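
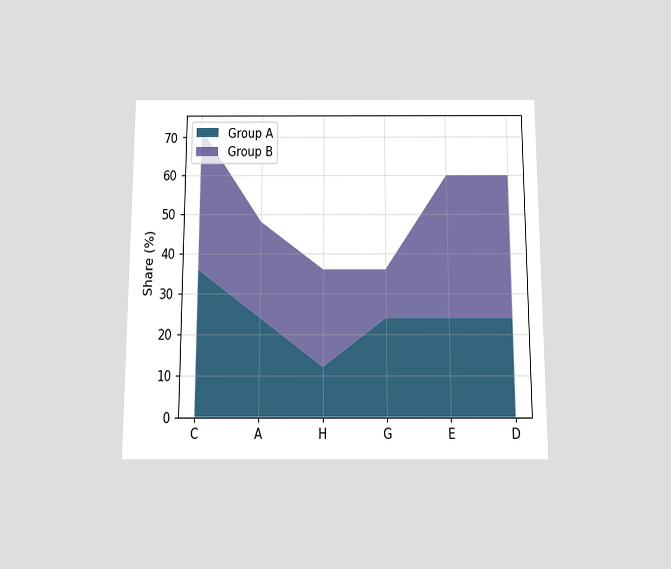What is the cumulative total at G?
36%

The chart is viewed slightly from below. The stacked total at G reaches 36%.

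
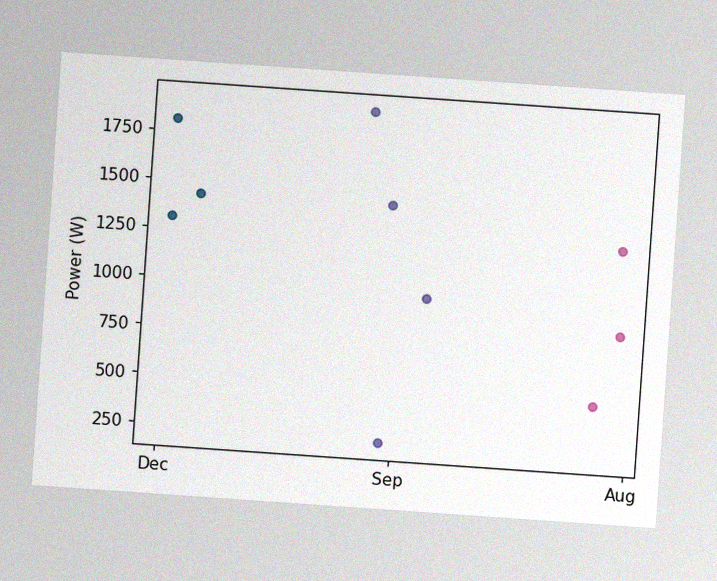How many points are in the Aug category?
The chart is tilted about 4° clockwise, with some photo noise. Counting the markers in the Aug column gives 3.

3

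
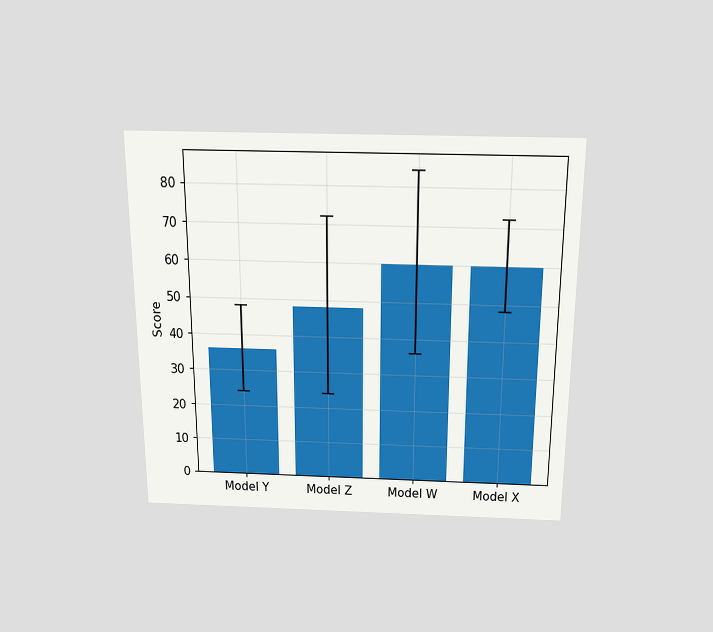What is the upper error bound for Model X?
72

The chart is viewed slightly from above. The Model X bar's upper whisker reaches 72.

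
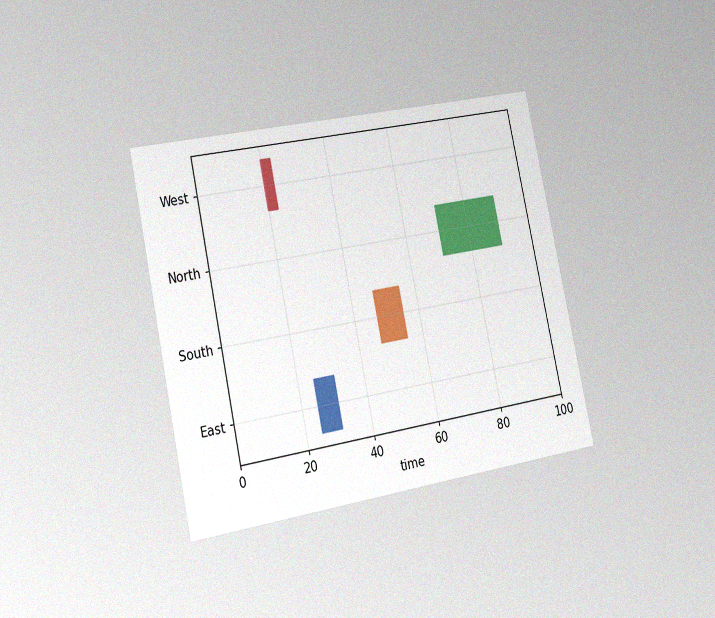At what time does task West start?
20

The chart is tilted about 12° counter-clockwise and viewed slightly from the left, with some photo noise. The West bar begins at t=20.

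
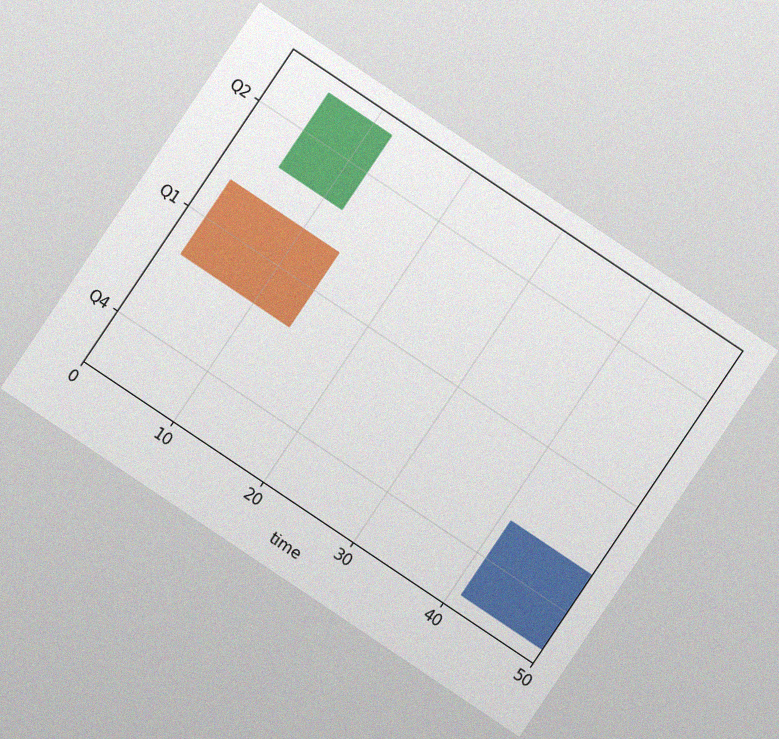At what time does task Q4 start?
41

The chart is tilted about 34° clockwise, with some photo noise. The Q4 bar begins at t=41.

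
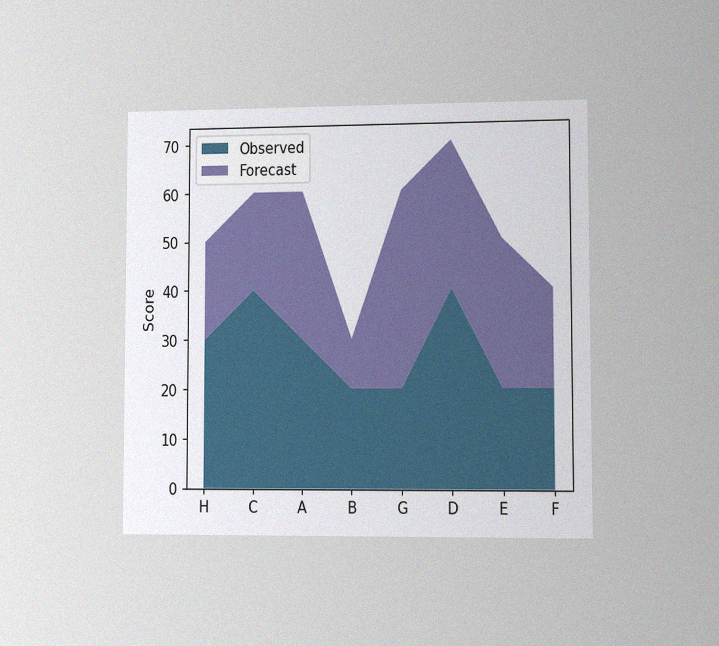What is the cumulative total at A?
The chart is viewed slightly from the right, with some photo noise. The stacked total at A reaches 60.

60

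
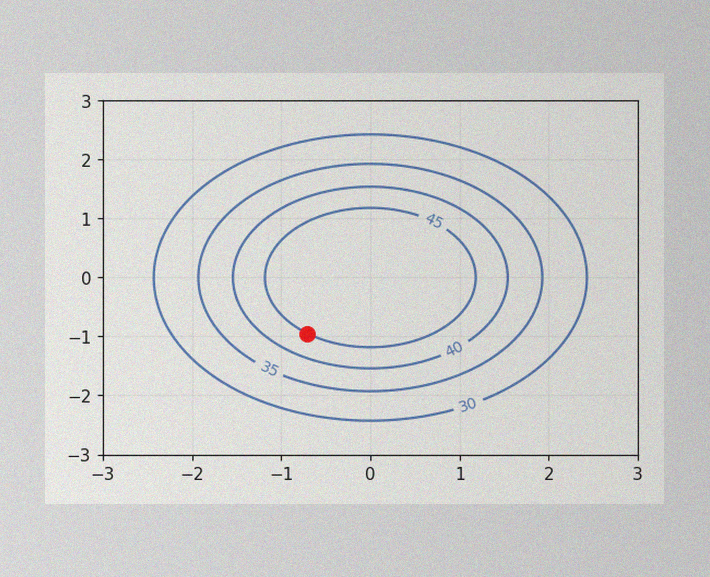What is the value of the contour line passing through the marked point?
The image has some photo noise and uneven lighting. The marked point sits on the contour labelled 45.

45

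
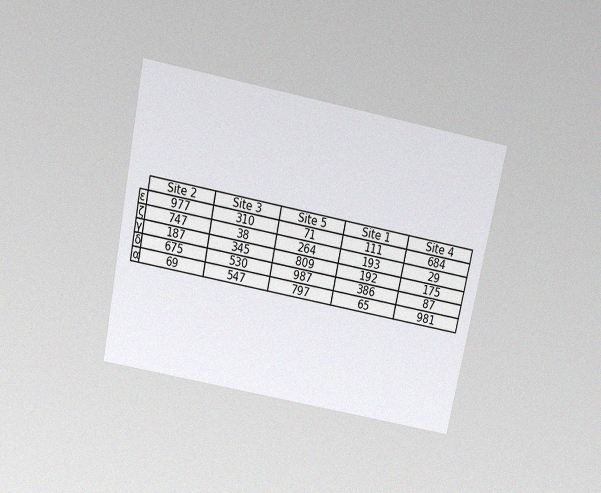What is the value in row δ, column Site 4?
87

The chart is tilted about 11° clockwise and viewed slightly from above, with some photo noise. The (δ, Site 4) cell reads 87.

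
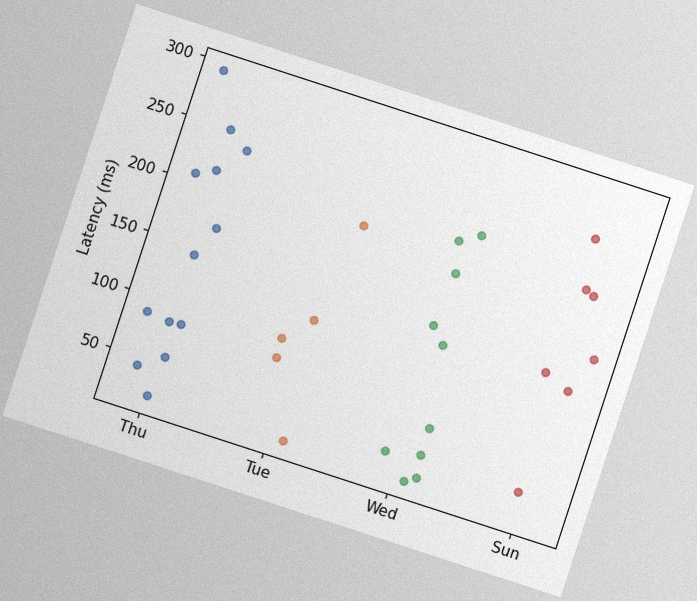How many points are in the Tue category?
The chart is tilted about 18° clockwise, with some photo noise. Counting the markers in the Tue column gives 5.

5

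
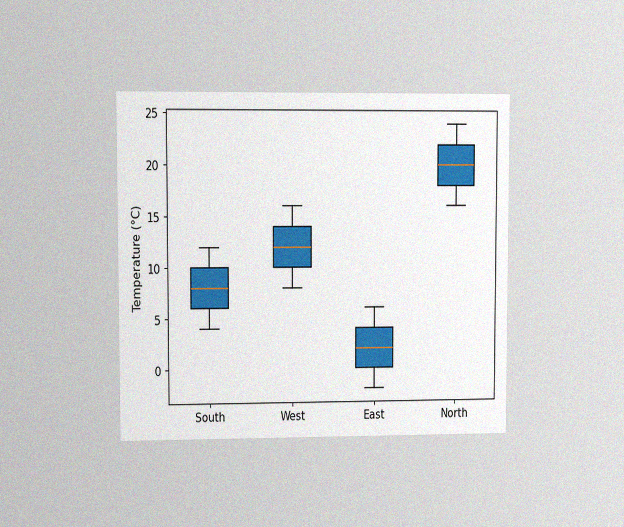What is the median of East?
The chart is viewed at a slight angle, with some photo noise. The median line in the East box sits at 2°C.

2°C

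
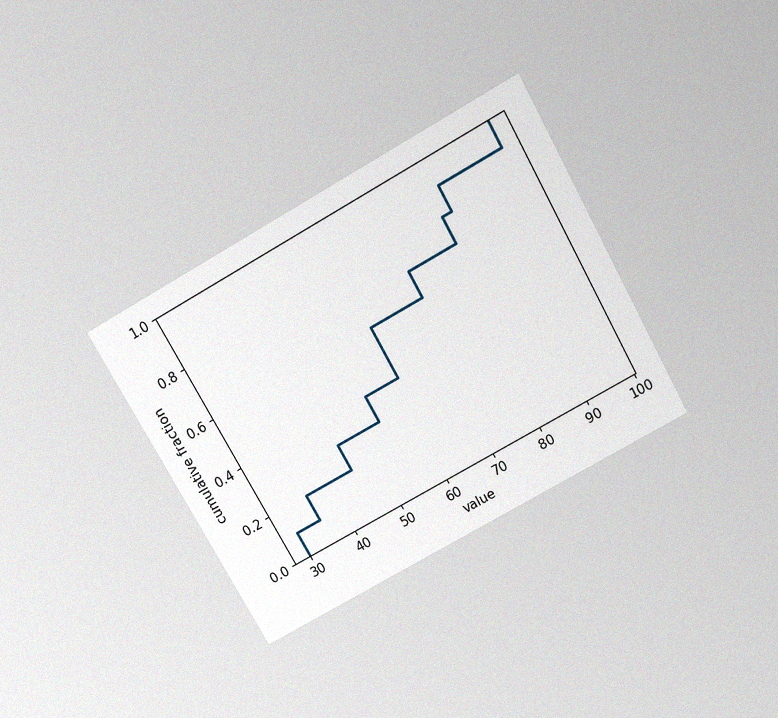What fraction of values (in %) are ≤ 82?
80%

The chart is tilted about 29° counter-clockwise and viewed slightly from above, with some photo noise. At x=82 the ECDF step is at 80%.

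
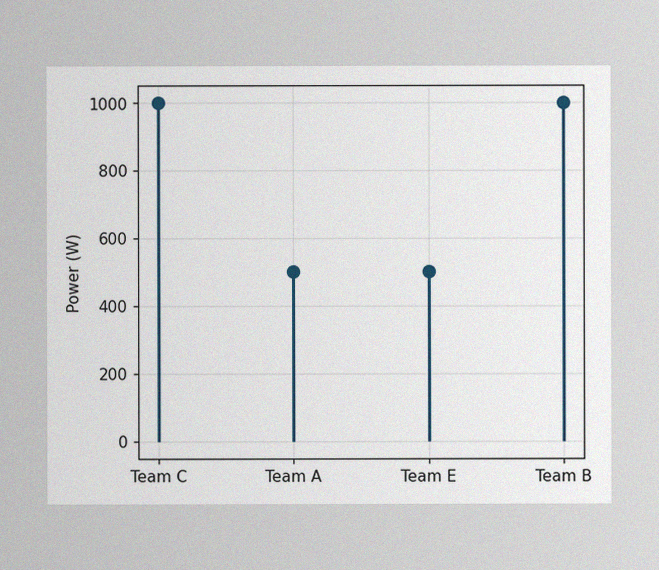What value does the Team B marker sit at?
1000W

The image has some photo noise and uneven lighting. The Team B marker sits at 1000W.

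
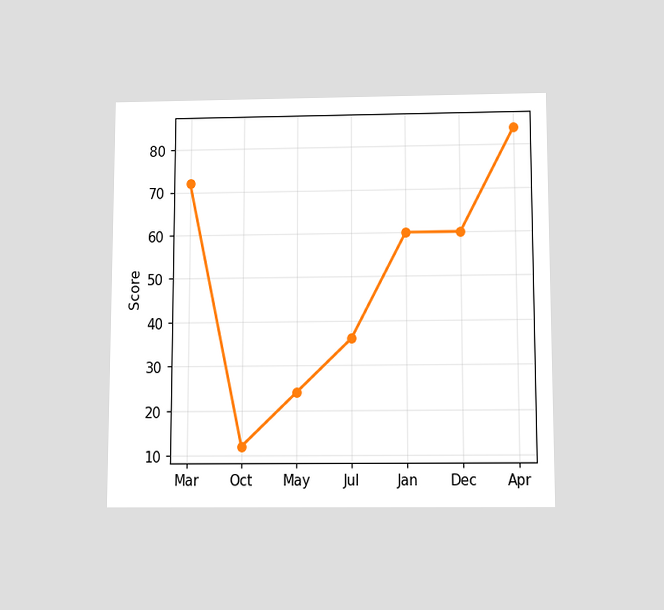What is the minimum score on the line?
The chart is viewed slightly from below. The lowest point is at Oct, and reading across to the y-axis gives 12.

12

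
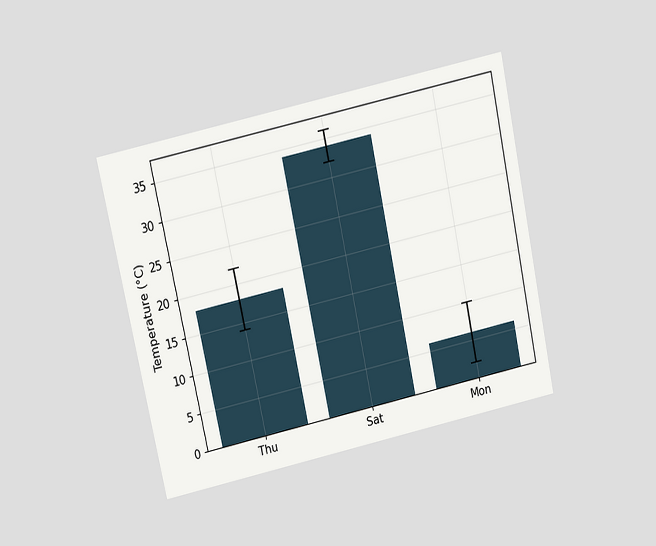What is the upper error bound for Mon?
10°C

The chart is tilted about 12° counter-clockwise and viewed slightly from above. The Mon bar's upper whisker reaches 10°C.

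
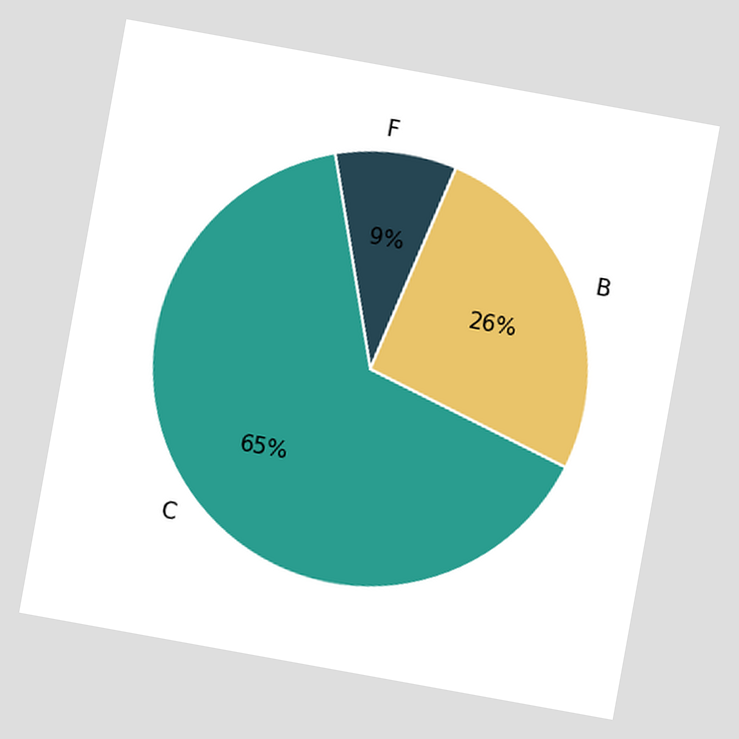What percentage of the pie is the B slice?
The chart is tilted about 10° clockwise. The B slice takes up 26% of the pie.

26%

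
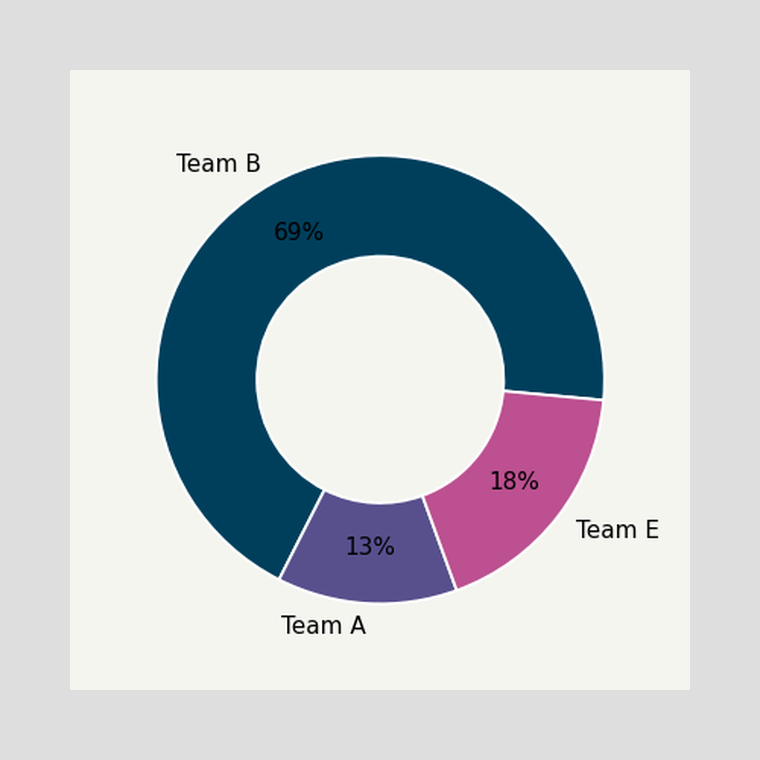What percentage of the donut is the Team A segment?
The Team A segment takes up 13% of the ring.

13%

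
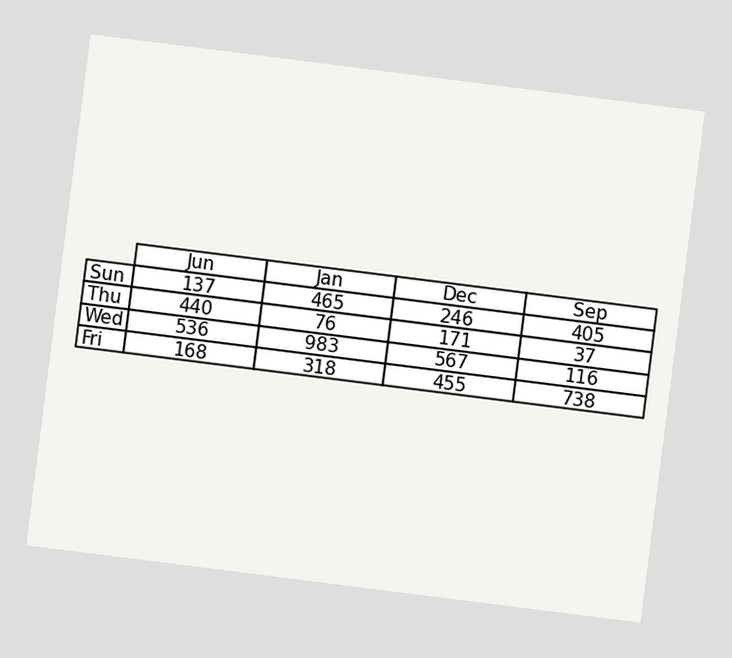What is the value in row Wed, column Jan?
983

The chart is tilted about 7° clockwise. The (Wed, Jan) cell reads 983.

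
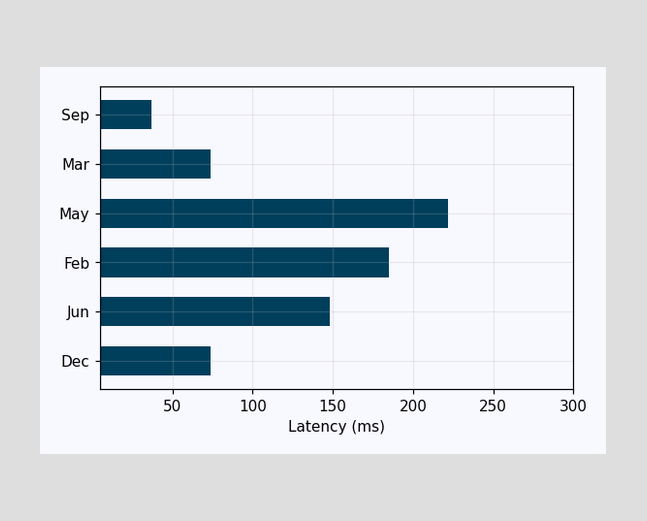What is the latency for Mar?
Reading along the chart's x-axis, the Mar bar reaches 74ms.

74ms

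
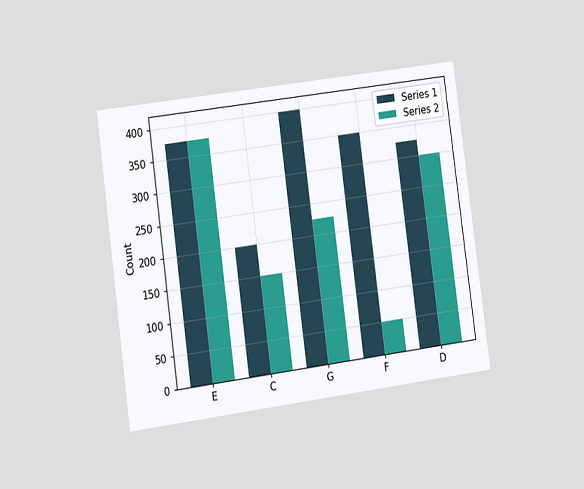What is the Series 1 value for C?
200

The chart is tilted about 8° counter-clockwise and viewed at a slight angle. The Series 1 bar at C reaches 200 on the y-axis.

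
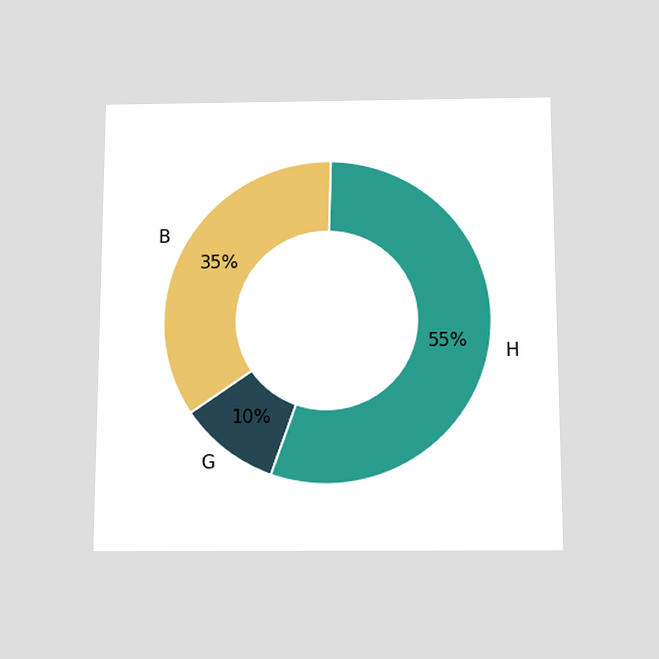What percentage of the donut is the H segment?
55%

The chart is viewed slightly from below. The H segment takes up 55% of the ring.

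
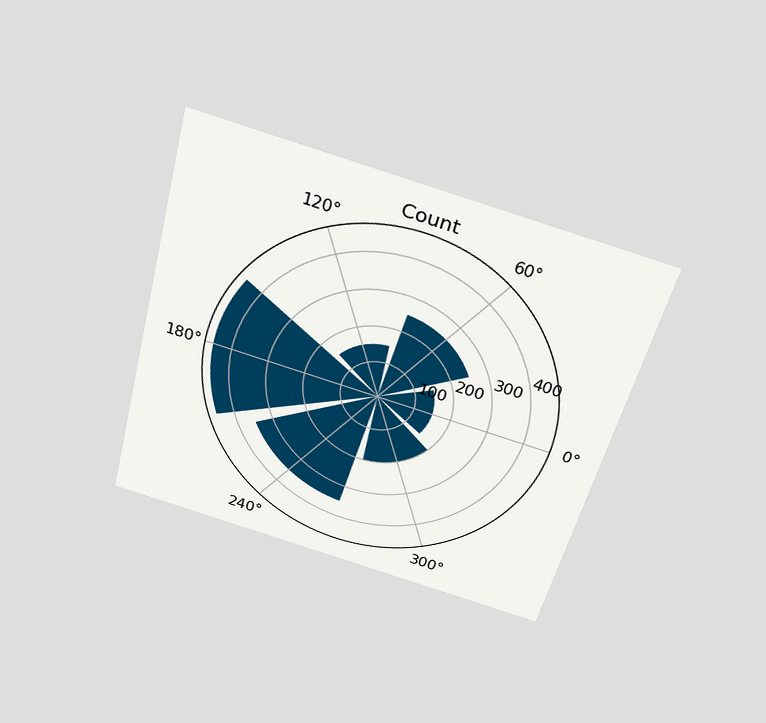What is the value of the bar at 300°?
200

The chart is tilted about 15° clockwise and viewed slightly from above. The bar at 300° reaches 200 on the radial axis.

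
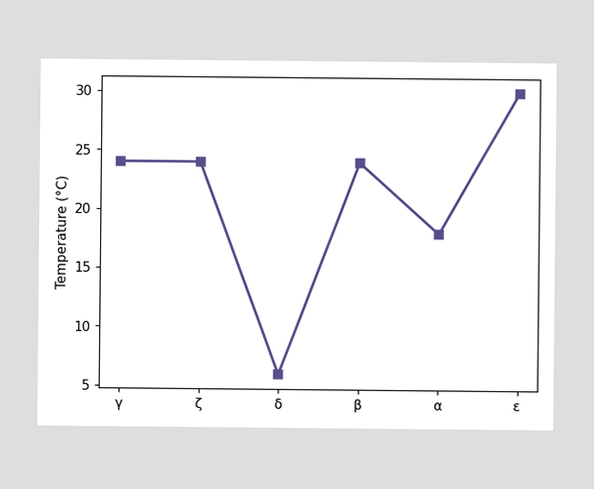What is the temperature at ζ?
At ζ, the line is at 24°C.

24°C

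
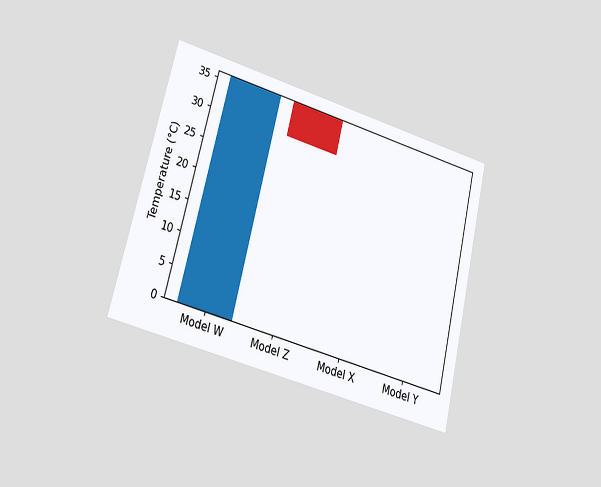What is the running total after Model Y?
The chart is tilted about 14° clockwise and viewed at a slight angle. After Model Y the running total reaches 30°C.

30°C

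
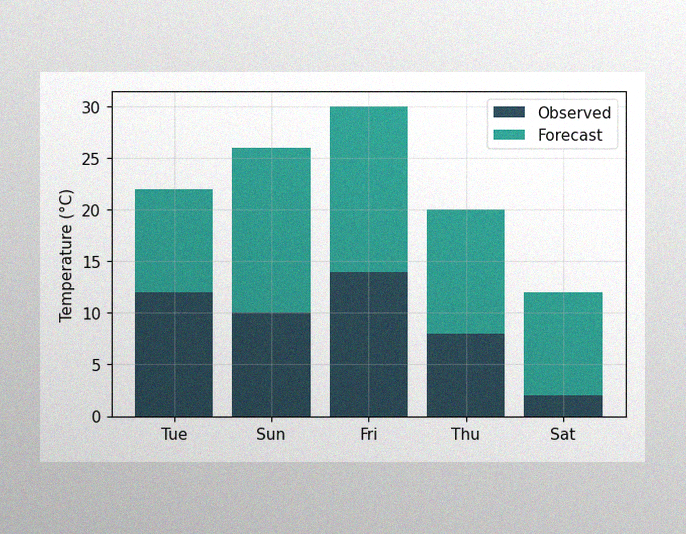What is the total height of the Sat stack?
12°C

The image has some photo noise and uneven lighting. The Sat stack's top reaches 12°C on the y-axis.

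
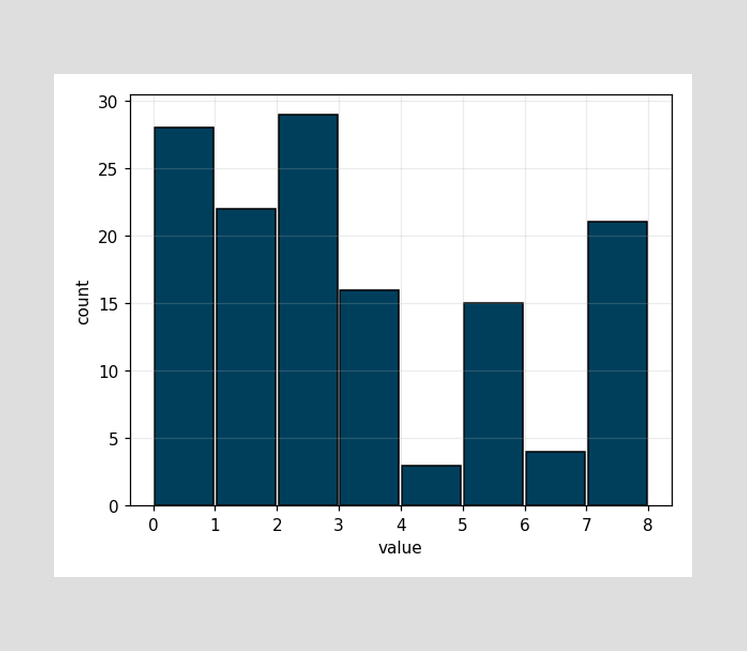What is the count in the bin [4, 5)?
The [4, 5) bin has height 3.

3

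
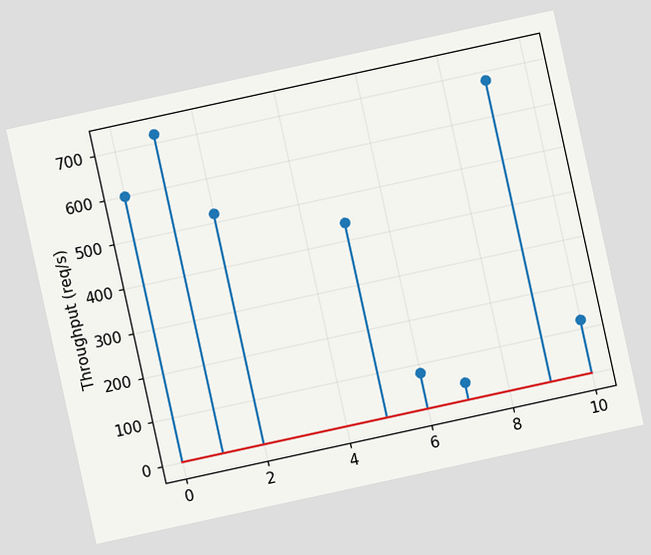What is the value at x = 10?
The chart is tilted about 12° counter-clockwise. The stem at x=10 reaches 120req/s.

120req/s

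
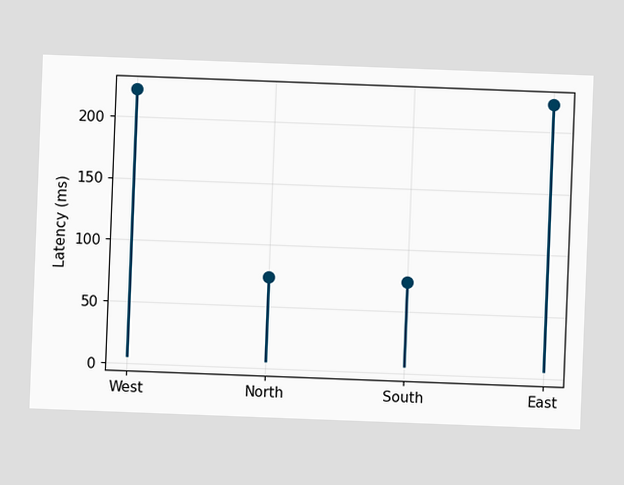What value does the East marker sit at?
The chart is tilted about 2° clockwise. The East marker sits at 222ms.

222ms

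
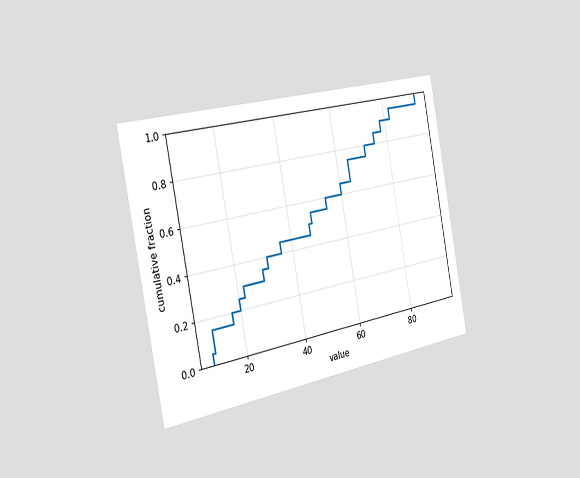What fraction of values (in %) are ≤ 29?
The chart is tilted about 11° counter-clockwise and viewed slightly from the left. At x=29 the ECDF step is at 35%.

35%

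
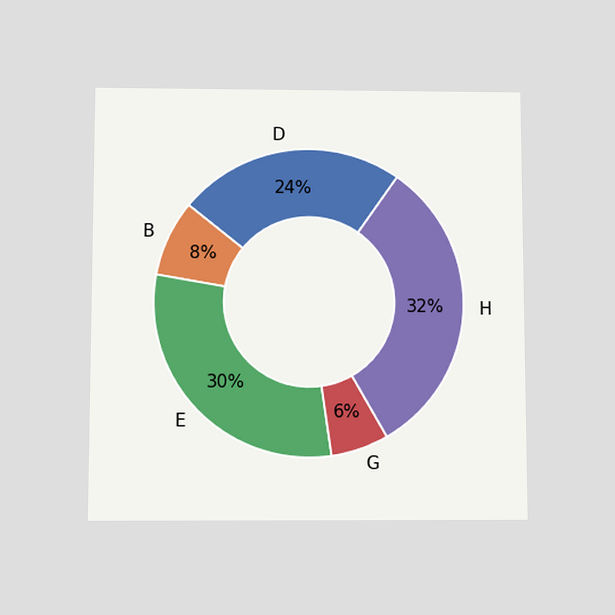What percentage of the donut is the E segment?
The chart is viewed slightly from below. The E segment takes up 30% of the ring.

30%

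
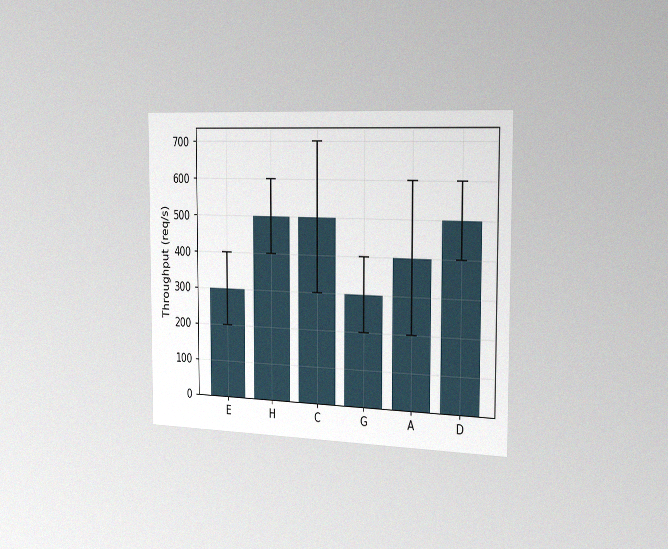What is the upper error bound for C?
700req/s

The chart is viewed slightly from the right, with some photo noise. The C bar's upper whisker reaches 700req/s.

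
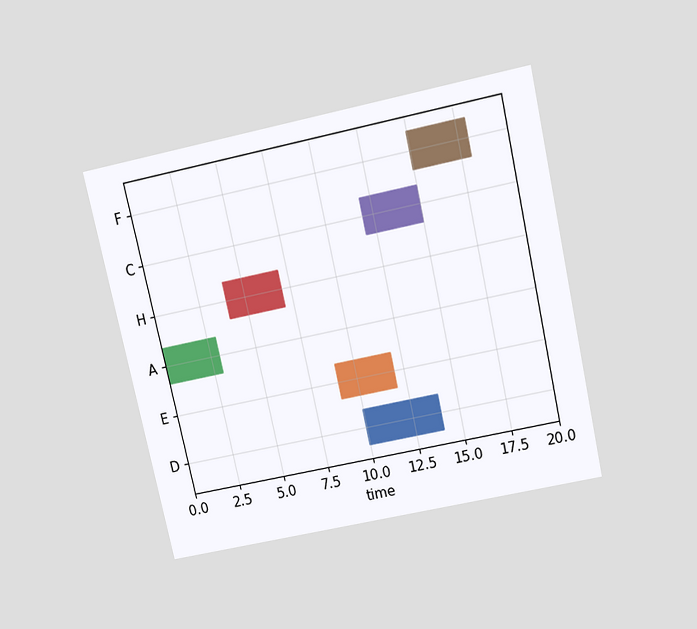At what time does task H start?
4

The chart is tilted about 13° counter-clockwise and viewed slightly from above. The H bar begins at t=4.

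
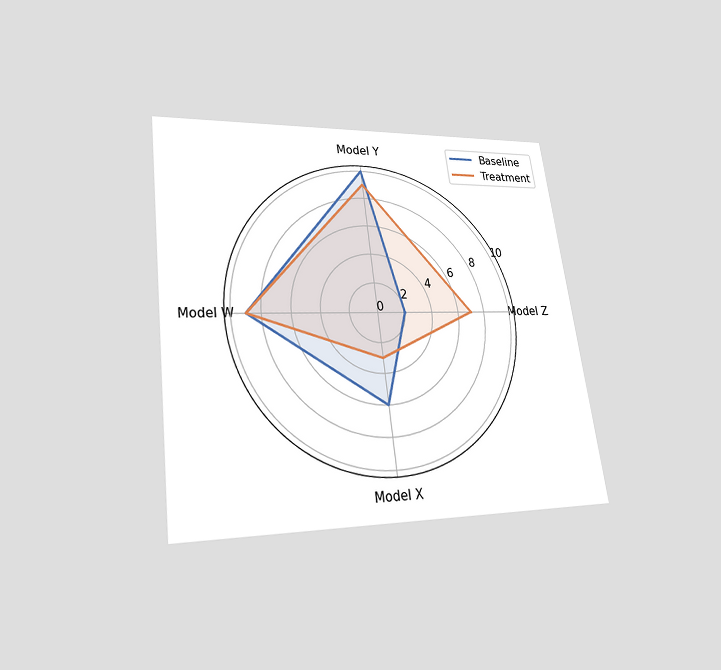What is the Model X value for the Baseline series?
6

The chart is tilted about 8° counter-clockwise and viewed slightly from below. On the Model X axis, Baseline reaches 6.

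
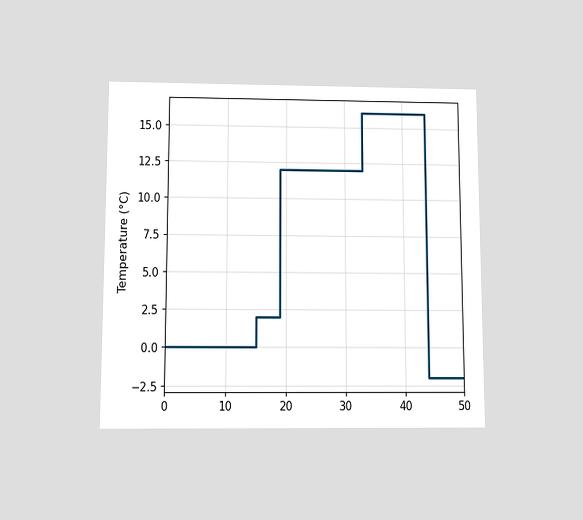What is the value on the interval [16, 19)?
The chart is viewed slightly from below. On [16, 19) the step sits at 2°C.

2°C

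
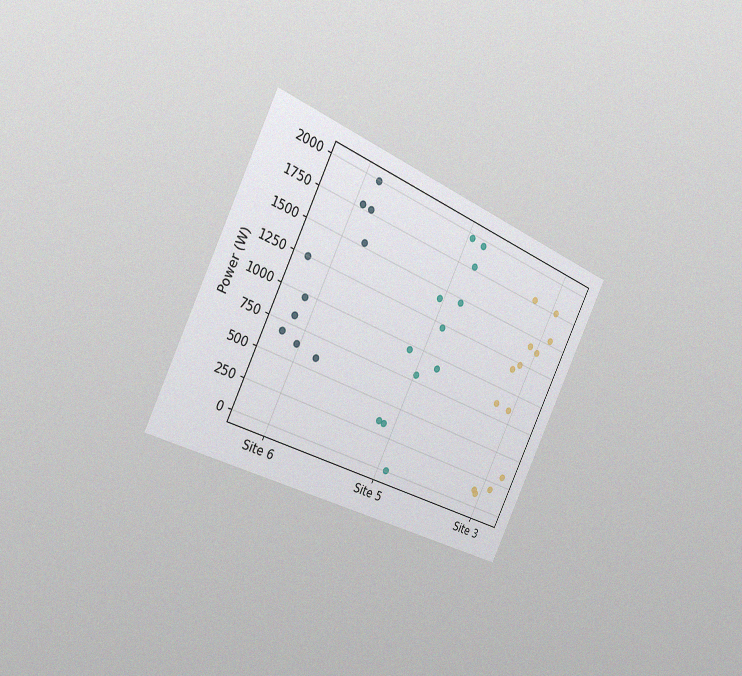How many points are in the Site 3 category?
The chart is tilted about 26° clockwise and viewed slightly from the left, with some photo noise. Counting the markers in the Site 3 column gives 13.

13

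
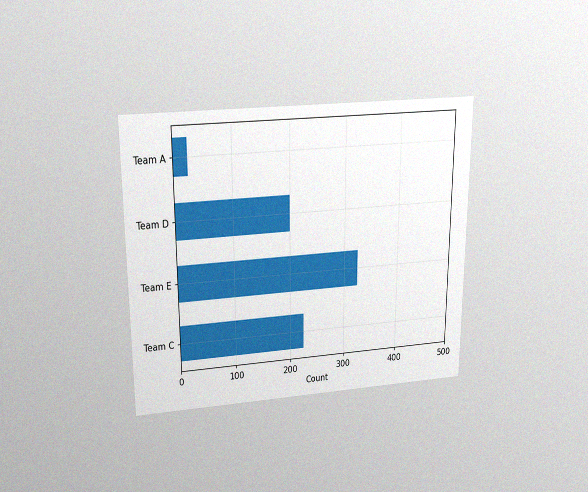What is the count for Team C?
225

The chart is viewed slightly from above, with some photo noise. Reading along the chart's x-axis, the Team C bar reaches 225.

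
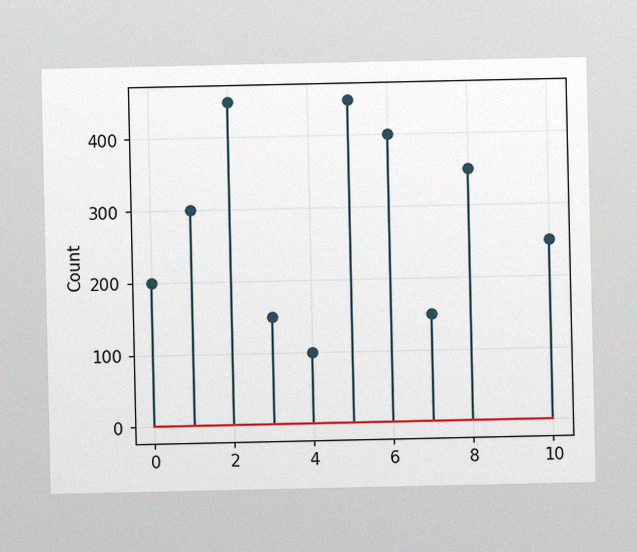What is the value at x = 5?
The image has some photo noise and uneven lighting. The stem at x=5 reaches 450.

450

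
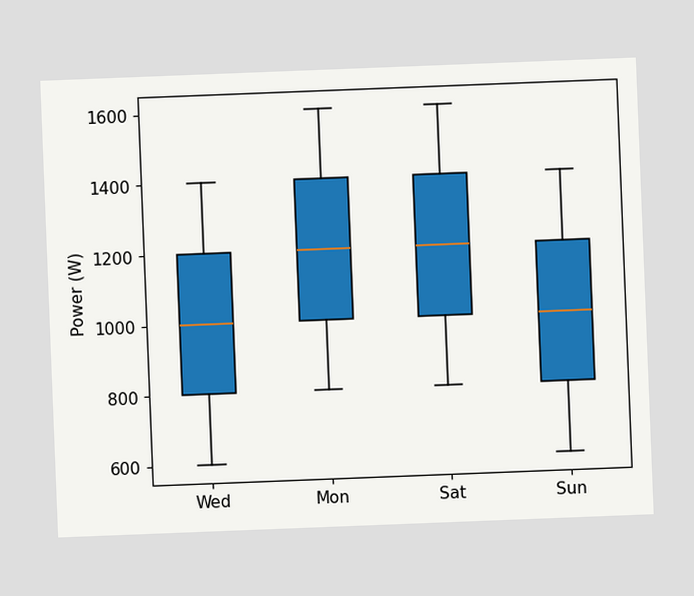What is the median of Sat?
1200W

The chart is tilted about 2° counter-clockwise. The median line in the Sat box sits at 1200W.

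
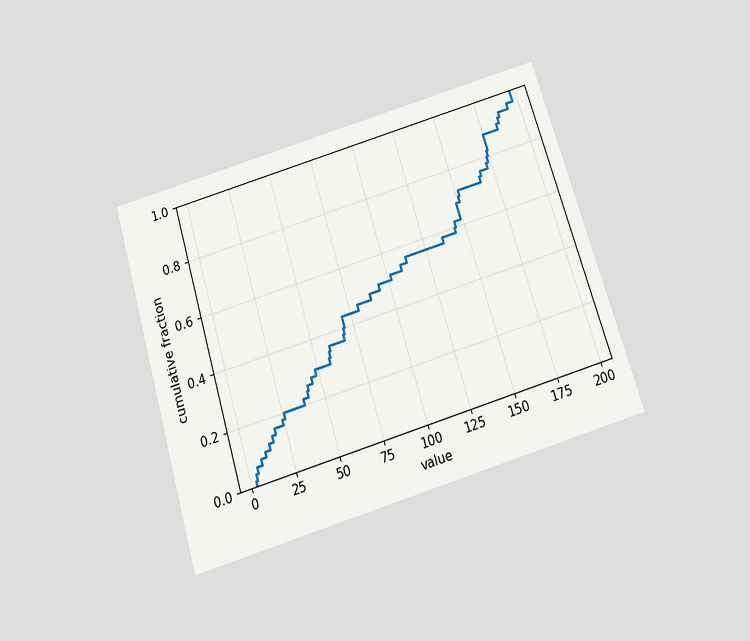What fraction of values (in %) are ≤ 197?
The chart is tilted about 17° counter-clockwise and viewed slightly from below. At x=197 the ECDF step is at 100%.

100%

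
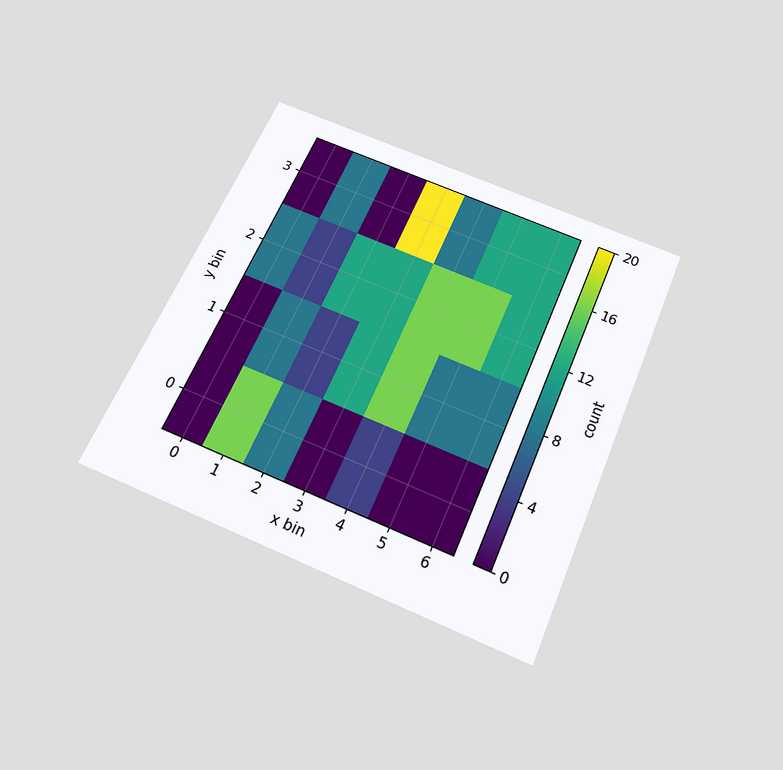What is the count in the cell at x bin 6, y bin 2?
12

The chart is tilted about 23° clockwise and viewed slightly from below. Matching the cell (6, 2) against the colorbar gives 12.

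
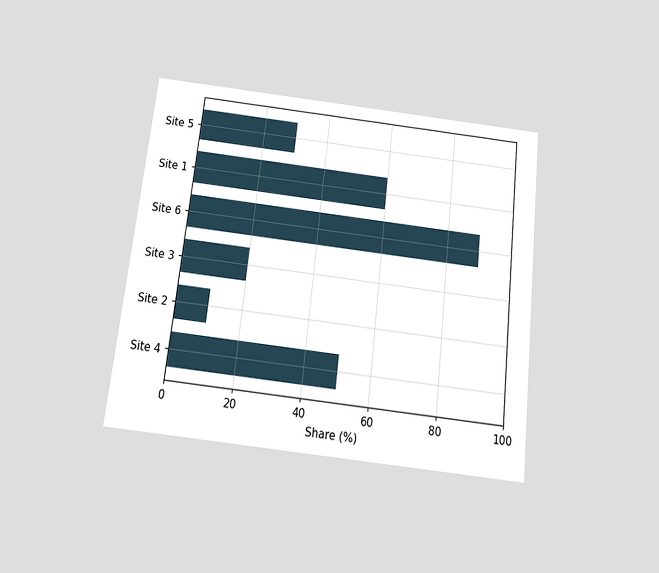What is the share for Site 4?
The chart is tilted about 6° clockwise and viewed slightly from below. Reading along the chart's x-axis, the Site 4 bar reaches 50%.

50%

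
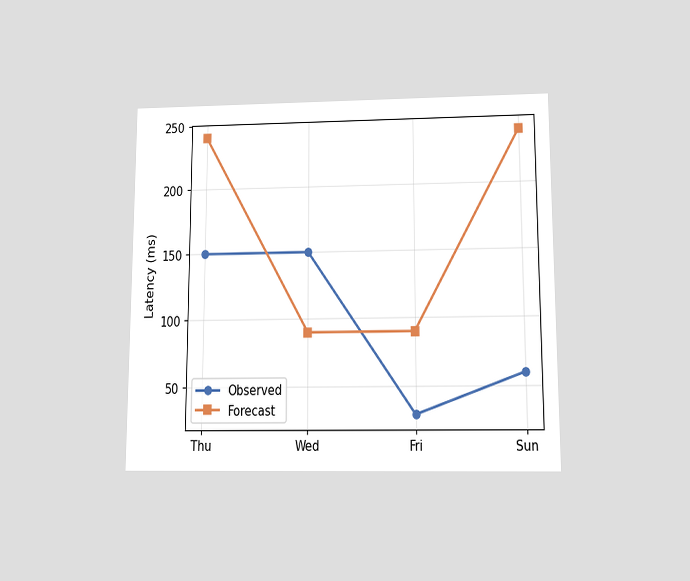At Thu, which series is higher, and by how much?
Forecast, by 90ms

The chart is viewed slightly from below. At Thu, Forecast sits above the other line by 90ms.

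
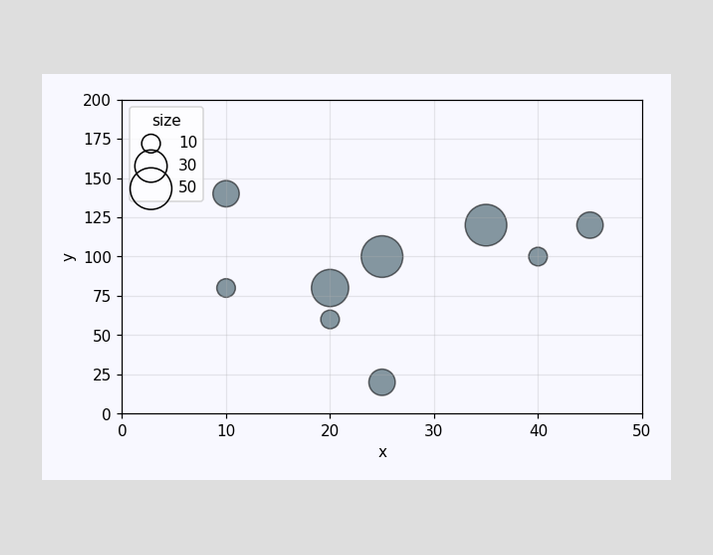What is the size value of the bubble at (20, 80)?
Matching the bubble at (20, 80) against the size legend gives 40.

40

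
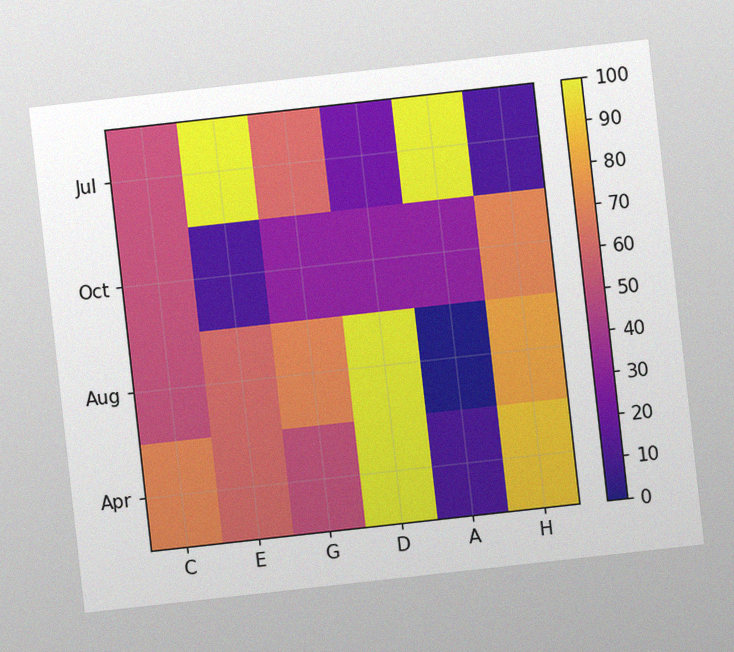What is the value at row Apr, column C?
The chart is tilted about 6° counter-clockwise, with some photo noise. Matching cell (Apr, C) against the colorbar gives 70.

70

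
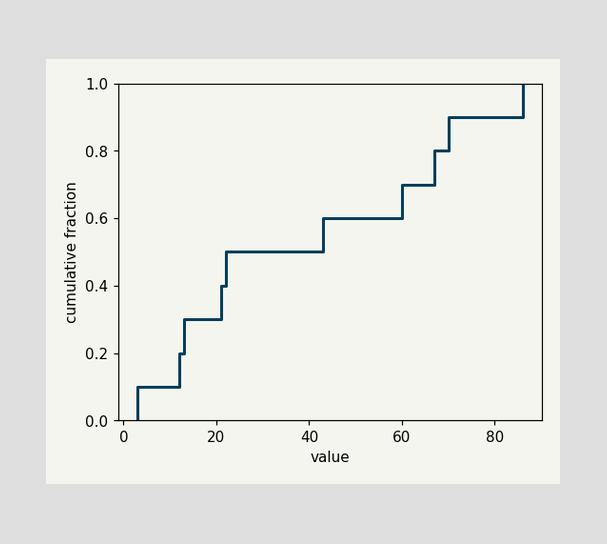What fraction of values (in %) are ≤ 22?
50%

At x=22 the ECDF step is at 50%.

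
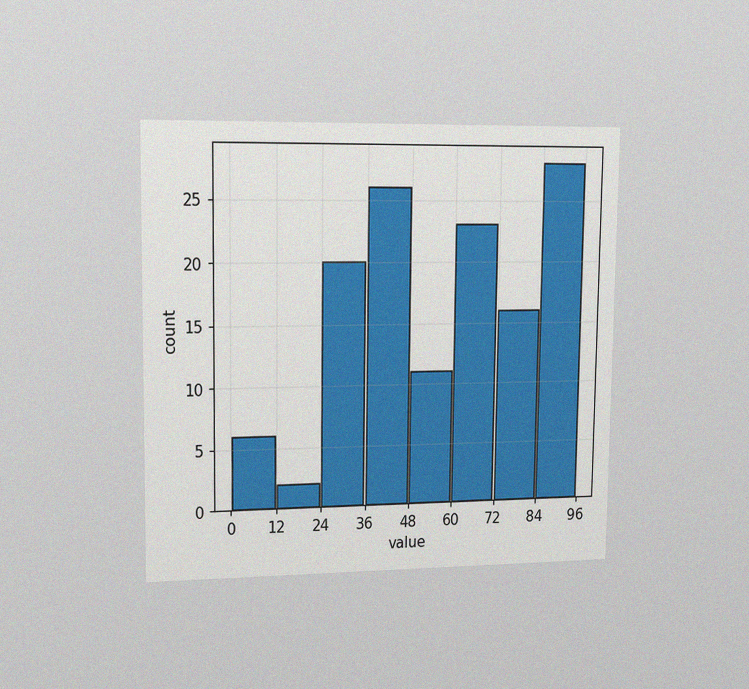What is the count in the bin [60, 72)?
23

The chart is viewed slightly from the left, with some photo noise. The [60, 72) bin has height 23.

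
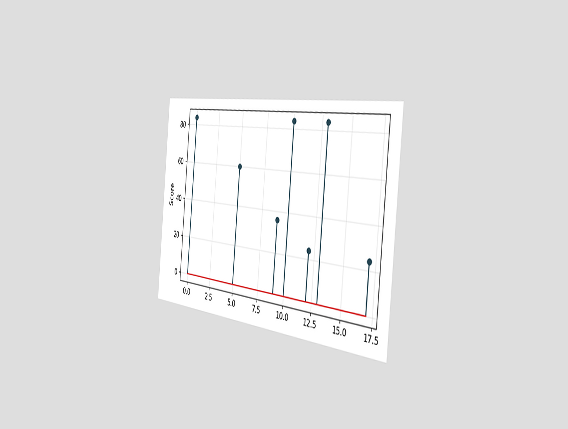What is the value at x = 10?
84

The chart is tilted about 6° clockwise and viewed slightly from the right. The stem at x=10 reaches 84.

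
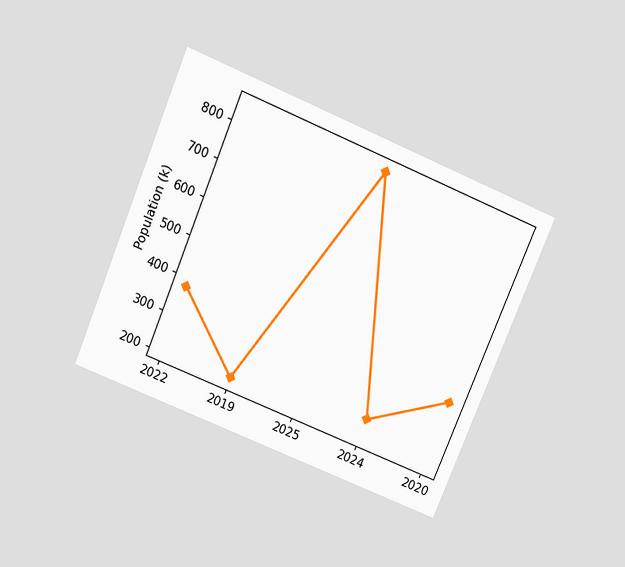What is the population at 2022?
378k

The chart is tilted about 23° clockwise and viewed slightly from above. At 2022, the line is at 378k.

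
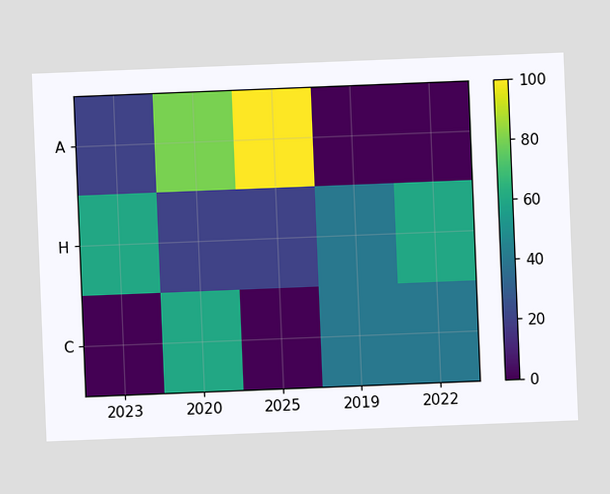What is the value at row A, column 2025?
The chart is tilted about 2° counter-clockwise. Matching cell (A, 2025) against the colorbar gives 100.

100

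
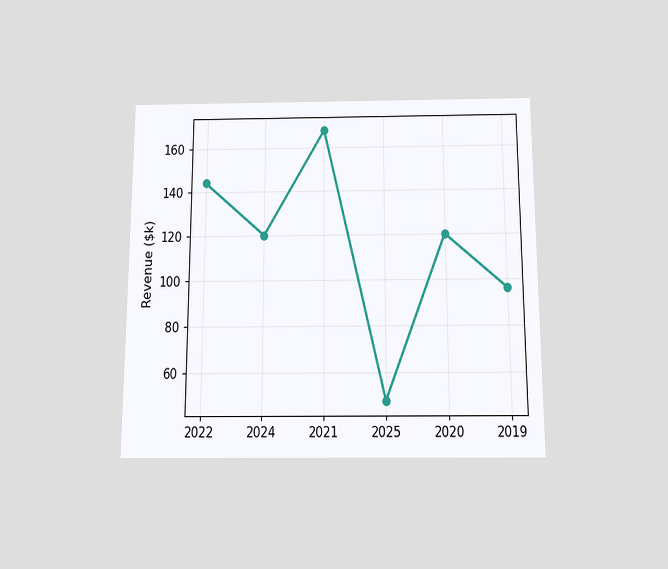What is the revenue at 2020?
The chart is viewed slightly from below. At 2020, the line is at $120k.

$120k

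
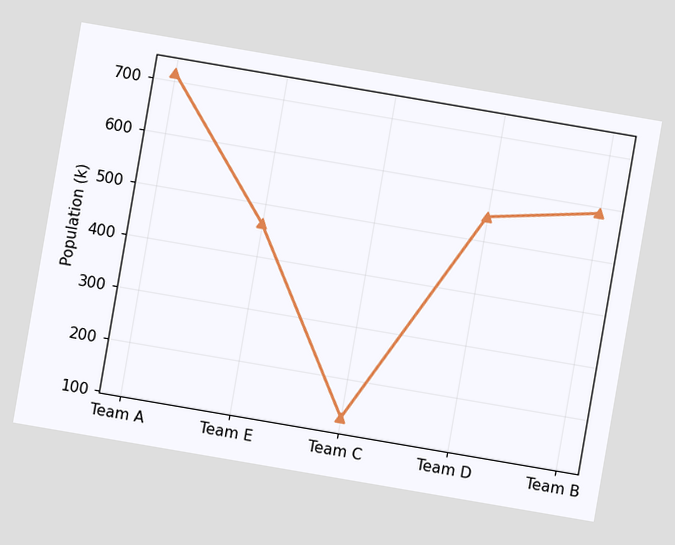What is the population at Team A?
714k

The chart is tilted about 10° clockwise. At Team A, the line is at 714k.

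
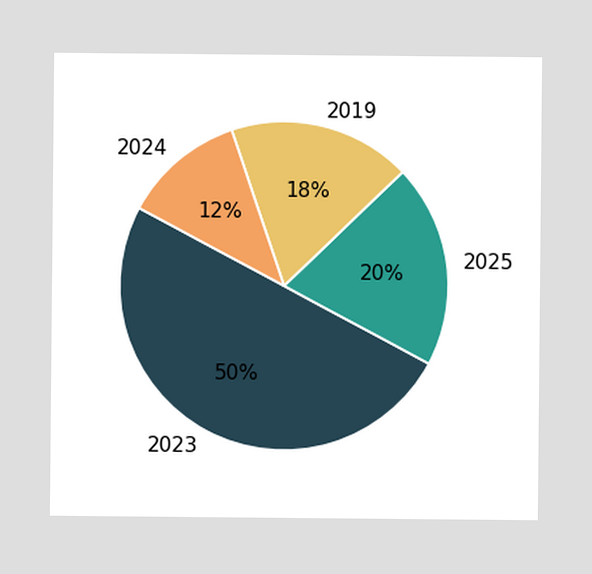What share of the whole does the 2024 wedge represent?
The 2024 slice takes up 12% of the pie.

12%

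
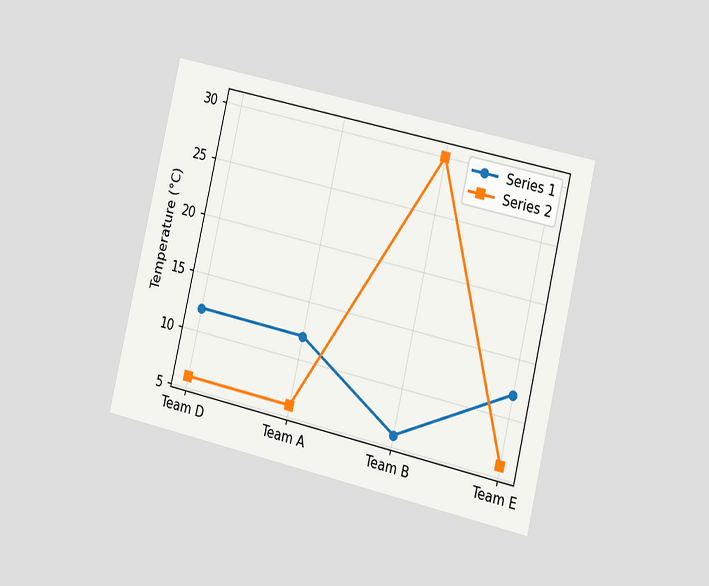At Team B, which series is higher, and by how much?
Series 2, by 24°C

The chart is tilted about 13° clockwise and viewed slightly from the right. At Team B, Series 2 sits above the other line by 24°C.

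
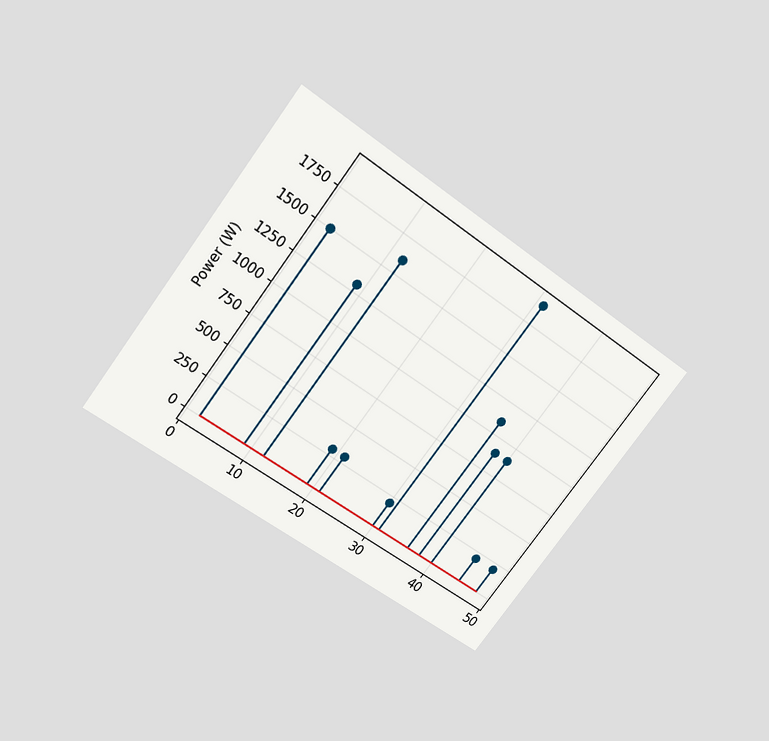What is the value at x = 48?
The chart is tilted about 37° clockwise and viewed slightly from above. The stem at x=48 reaches 200W.

200W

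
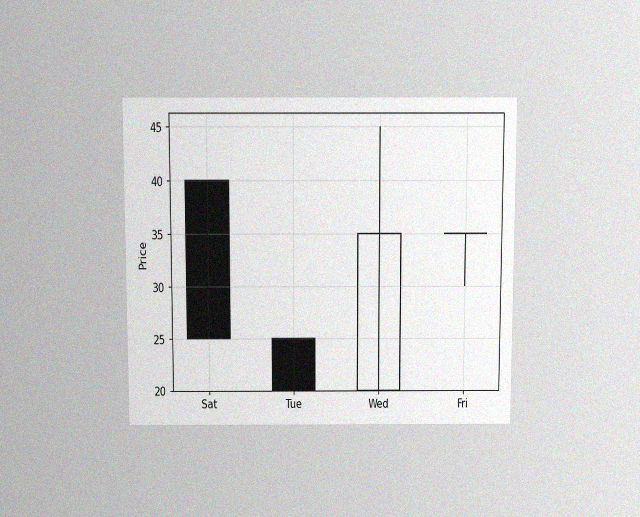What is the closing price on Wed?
The chart is viewed slightly from above, with some photo noise. The Wed candle closes at 35.

35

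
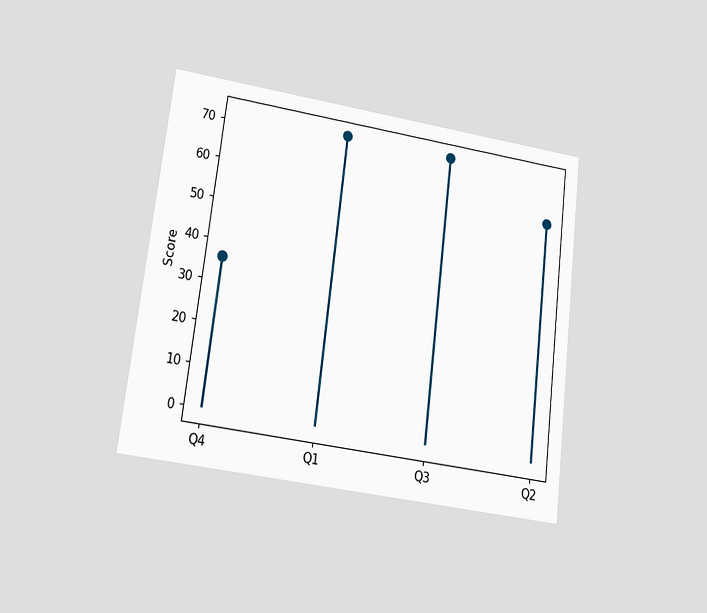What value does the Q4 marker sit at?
36

The chart is tilted about 7° clockwise and viewed at a slight angle. The Q4 marker sits at 36.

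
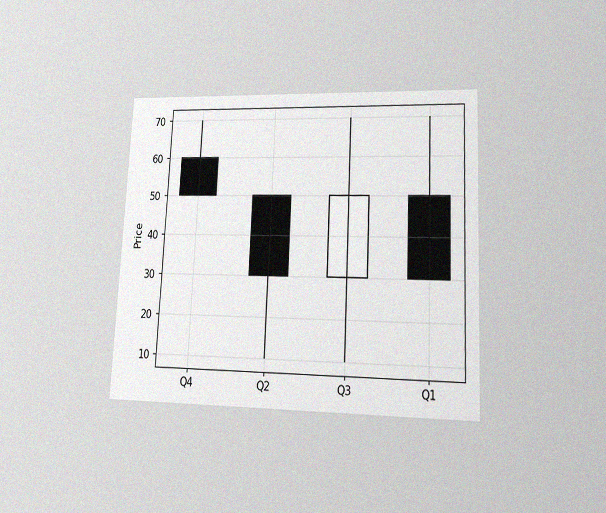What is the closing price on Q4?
The chart is tilted about 3° clockwise and viewed at a slight angle, with some photo noise. The Q4 candle closes at 50.

50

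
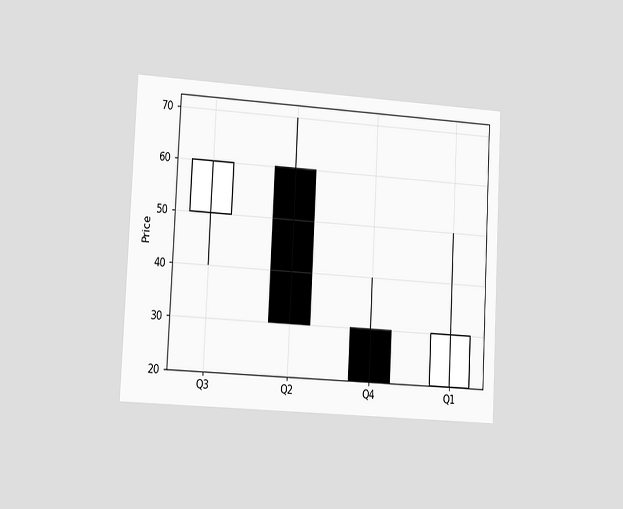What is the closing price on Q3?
The chart is tilted about 3° clockwise and viewed slightly from the left. The Q3 candle closes at 60.

60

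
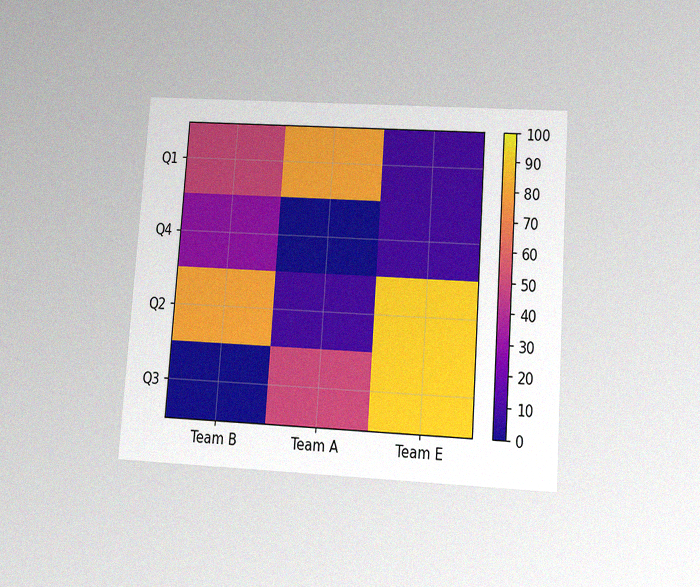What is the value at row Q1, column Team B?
The chart is tilted about 4° clockwise and viewed slightly from below, with some photo noise. Matching cell (Q1, Team B) against the colorbar gives 50.

50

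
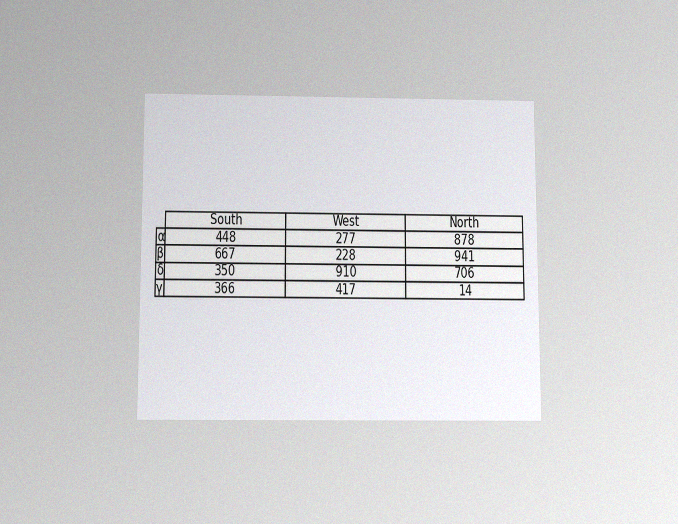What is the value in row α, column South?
The chart is viewed slightly from below, with some photo noise. The (α, South) cell reads 448.

448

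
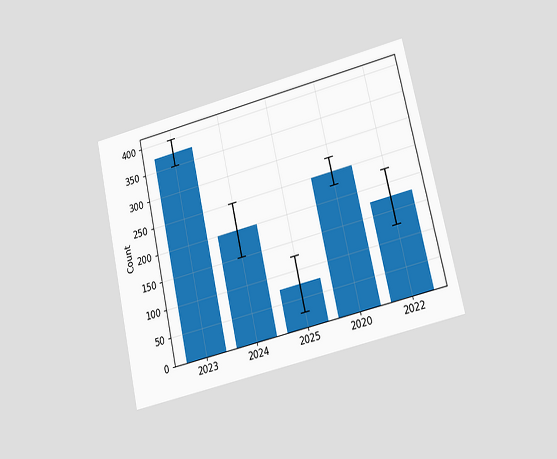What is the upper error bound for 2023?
400

The chart is tilted about 13° counter-clockwise and viewed at a slight angle. The 2023 bar's upper whisker reaches 400.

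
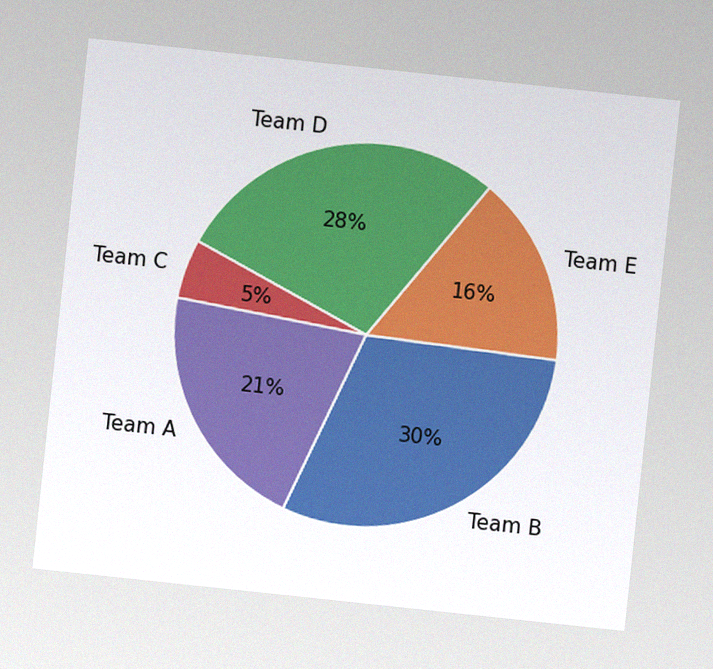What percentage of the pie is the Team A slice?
21%

The chart is tilted about 6° clockwise, with some photo noise. The Team A slice takes up 21% of the pie.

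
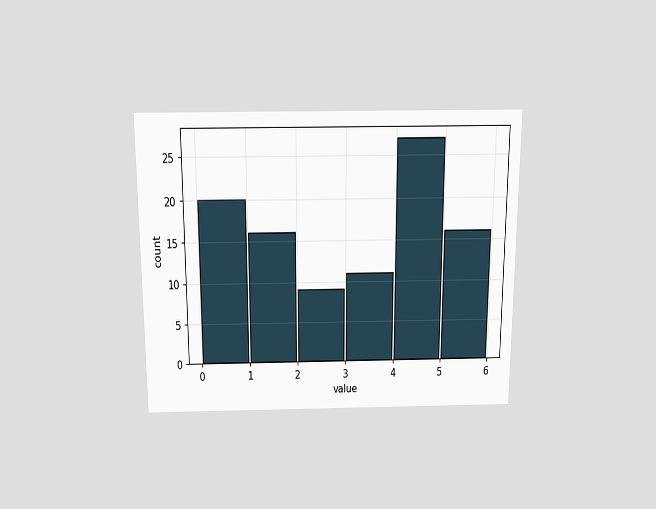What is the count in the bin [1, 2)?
The chart is viewed slightly from above. The [1, 2) bin has height 16.

16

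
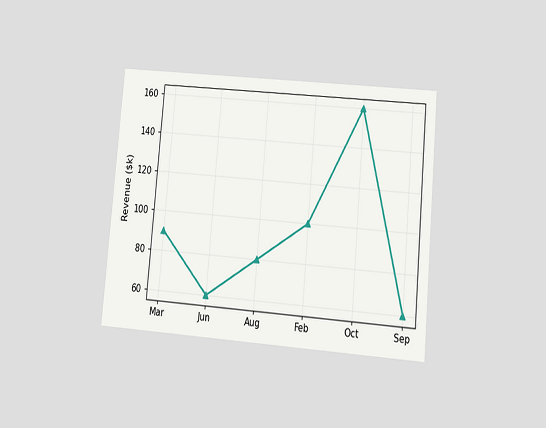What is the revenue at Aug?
$80k

The chart is tilted about 5° clockwise and viewed at a slight angle. At Aug, the line is at $80k.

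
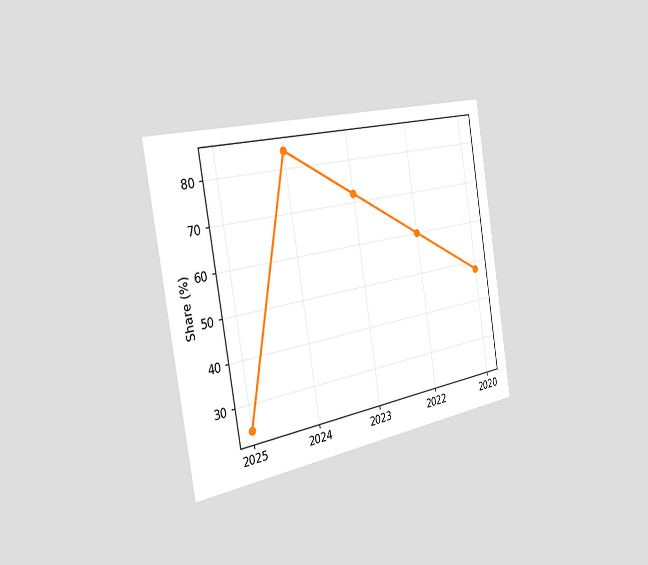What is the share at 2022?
The chart is tilted about 9° counter-clockwise and viewed slightly from the left. At 2022, the line is at 60%.

60%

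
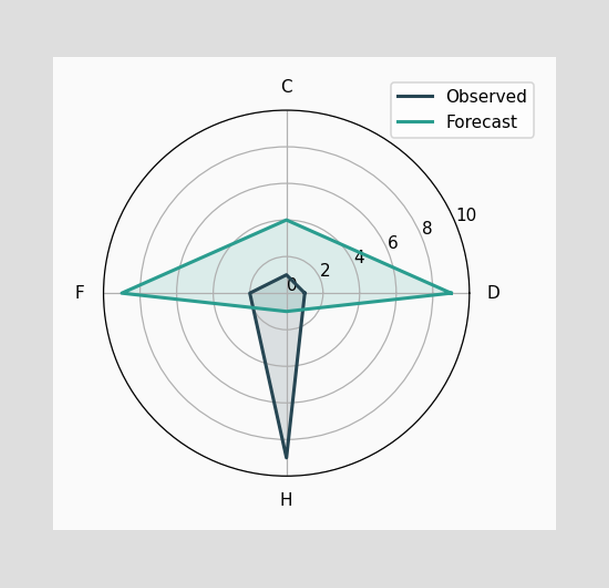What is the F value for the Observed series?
2

On the F axis, Observed reaches 2.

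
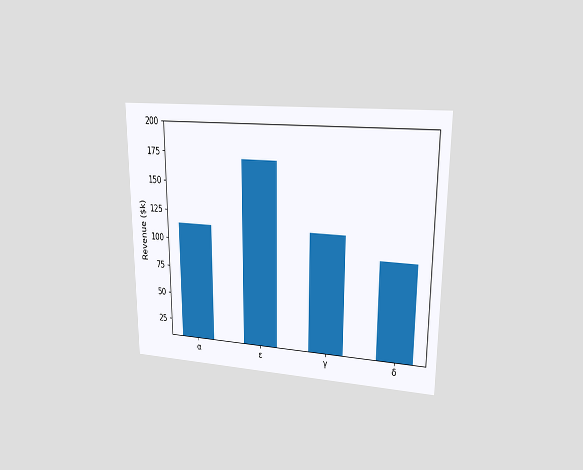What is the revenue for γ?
$114k

The chart is viewed at a slight angle. Reading along the chart's y-axis, the γ bar reaches $114k.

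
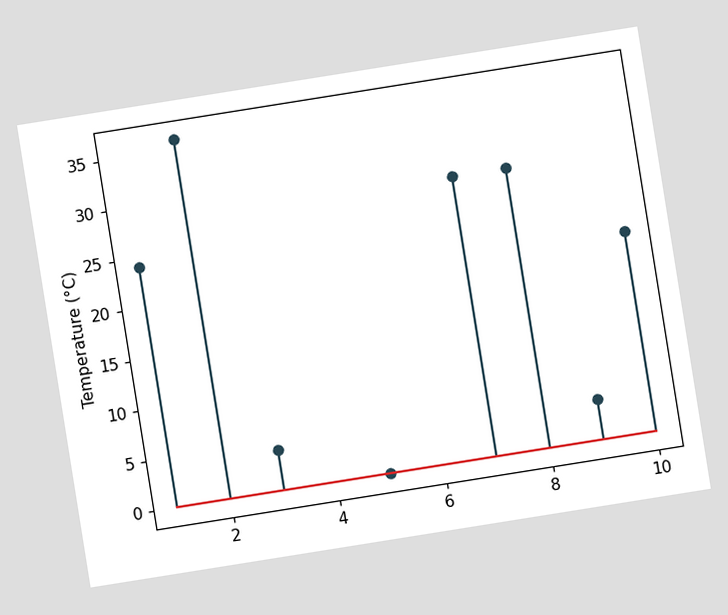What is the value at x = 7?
The chart is tilted about 9° counter-clockwise. The stem at x=7 reaches 28°C.

28°C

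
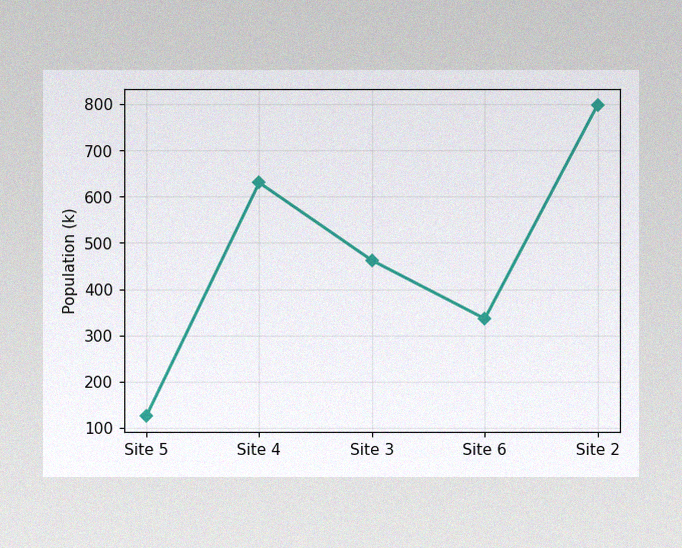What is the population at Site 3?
462k

The image has some photo noise and uneven lighting. At Site 3, the line is at 462k.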